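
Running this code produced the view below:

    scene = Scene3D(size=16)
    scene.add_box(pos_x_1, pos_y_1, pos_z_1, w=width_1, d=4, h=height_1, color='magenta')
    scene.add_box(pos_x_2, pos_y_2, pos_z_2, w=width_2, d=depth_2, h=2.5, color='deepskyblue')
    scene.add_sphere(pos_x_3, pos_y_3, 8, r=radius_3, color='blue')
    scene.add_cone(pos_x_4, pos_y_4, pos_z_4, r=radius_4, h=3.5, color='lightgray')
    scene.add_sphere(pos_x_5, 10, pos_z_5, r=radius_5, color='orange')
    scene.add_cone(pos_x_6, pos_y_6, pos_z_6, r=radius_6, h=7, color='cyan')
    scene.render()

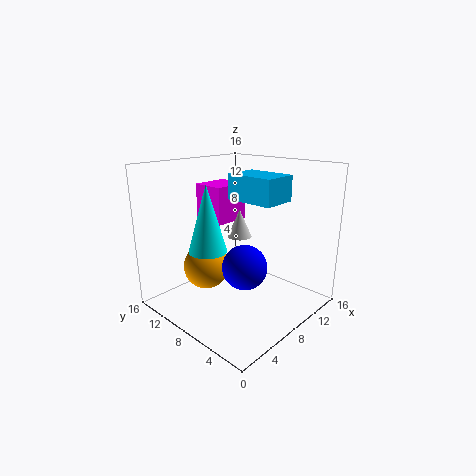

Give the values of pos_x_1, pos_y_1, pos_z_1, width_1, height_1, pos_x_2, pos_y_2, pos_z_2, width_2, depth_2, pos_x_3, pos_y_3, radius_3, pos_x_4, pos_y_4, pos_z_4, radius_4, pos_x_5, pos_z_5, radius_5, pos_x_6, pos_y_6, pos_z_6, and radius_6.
pos_x_1 = 8.5, pos_y_1 = 11.5, pos_z_1 = 8.5, width_1 = 4.5, height_1 = 4.5, pos_x_2 = 5.5, pos_y_2 = 2, pos_z_2 = 13, width_2 = 3.5, depth_2 = 5, pos_x_3 = 3, pos_y_3 = 2.5, radius_3 = 2, pos_x_4 = 11.5, pos_y_4 = 11, pos_z_4 = 6.5, radius_4 = 1.5, pos_x_5 = 5, pos_z_5 = 5, radius_5 = 2.5, pos_x_6 = 4, pos_y_6 = 8.5, pos_z_6 = 7.5, radius_6 = 2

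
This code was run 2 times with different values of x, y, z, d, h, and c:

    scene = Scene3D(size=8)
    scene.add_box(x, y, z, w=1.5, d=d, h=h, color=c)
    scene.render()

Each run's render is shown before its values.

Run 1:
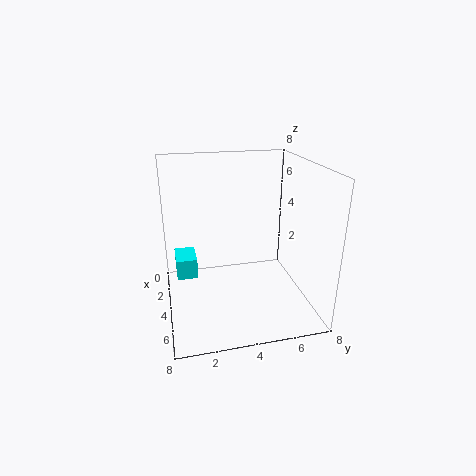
x = 4.5
y = 0.5
z = 3
d = 1
h = 1
c = 'cyan'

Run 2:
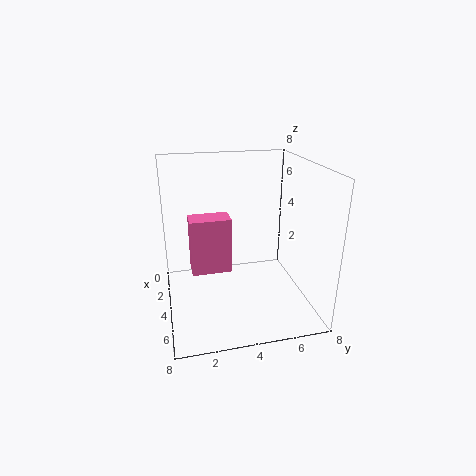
x = 1
y = 1.5
z = 1
d = 2.5
h = 3.5
c = 'hotpink'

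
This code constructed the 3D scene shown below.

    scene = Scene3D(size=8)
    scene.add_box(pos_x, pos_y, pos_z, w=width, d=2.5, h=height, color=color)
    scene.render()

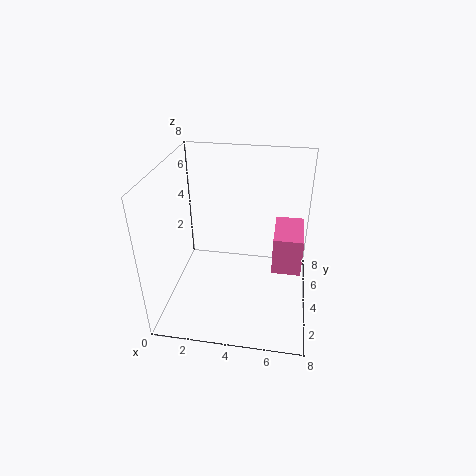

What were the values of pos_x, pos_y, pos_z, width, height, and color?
pos_x = 6
pos_y = 2.5
pos_z = 3
width = 1.5
height = 2
color = 'hotpink'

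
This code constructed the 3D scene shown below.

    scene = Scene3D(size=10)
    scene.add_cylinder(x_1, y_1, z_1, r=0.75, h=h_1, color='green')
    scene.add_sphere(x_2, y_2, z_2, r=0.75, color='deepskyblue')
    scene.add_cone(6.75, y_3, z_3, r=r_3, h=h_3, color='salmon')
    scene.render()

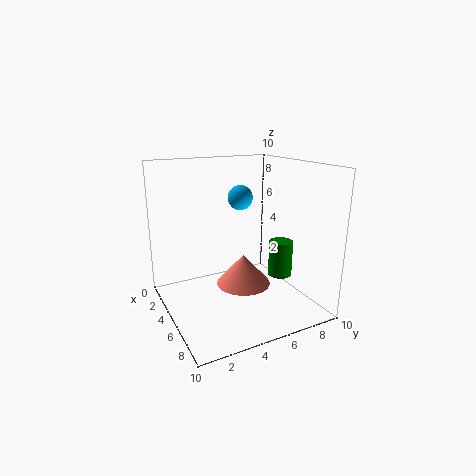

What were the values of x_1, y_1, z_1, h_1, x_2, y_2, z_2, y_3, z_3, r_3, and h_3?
x_1 = 8
y_1 = 6.5
z_1 = 3.25
h_1 = 2.25
x_2 = 6.75
y_2 = 4.25
z_2 = 8.25
y_3 = 4.5
z_3 = 2.5
r_3 = 1.75
h_3 = 2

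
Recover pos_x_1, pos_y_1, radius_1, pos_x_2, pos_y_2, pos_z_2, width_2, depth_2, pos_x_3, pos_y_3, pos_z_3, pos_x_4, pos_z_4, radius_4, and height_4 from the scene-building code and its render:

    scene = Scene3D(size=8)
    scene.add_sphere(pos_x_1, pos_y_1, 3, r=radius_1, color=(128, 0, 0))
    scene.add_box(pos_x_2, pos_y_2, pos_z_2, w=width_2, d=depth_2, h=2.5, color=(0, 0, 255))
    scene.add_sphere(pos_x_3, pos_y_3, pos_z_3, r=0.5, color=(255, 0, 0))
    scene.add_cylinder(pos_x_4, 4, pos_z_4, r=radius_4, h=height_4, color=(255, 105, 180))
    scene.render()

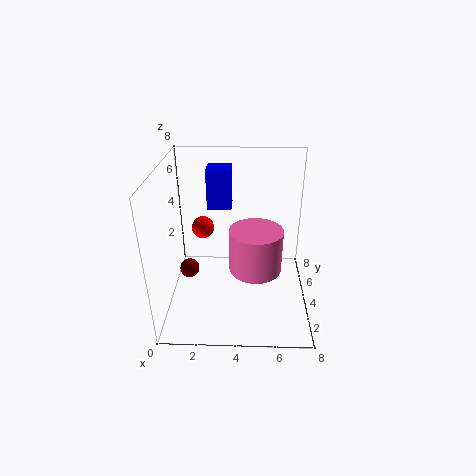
pos_x_1 = 1.5, pos_y_1 = 2.5, radius_1 = 0.5, pos_x_2 = 2, pos_y_2 = 6.5, pos_z_2 = 4.5, width_2 = 1.5, depth_2 = 1.5, pos_x_3 = 2.5, pos_y_3 = 1.5, pos_z_3 = 6, pos_x_4 = 5, pos_z_4 = 2, radius_4 = 1.5, height_4 = 2.5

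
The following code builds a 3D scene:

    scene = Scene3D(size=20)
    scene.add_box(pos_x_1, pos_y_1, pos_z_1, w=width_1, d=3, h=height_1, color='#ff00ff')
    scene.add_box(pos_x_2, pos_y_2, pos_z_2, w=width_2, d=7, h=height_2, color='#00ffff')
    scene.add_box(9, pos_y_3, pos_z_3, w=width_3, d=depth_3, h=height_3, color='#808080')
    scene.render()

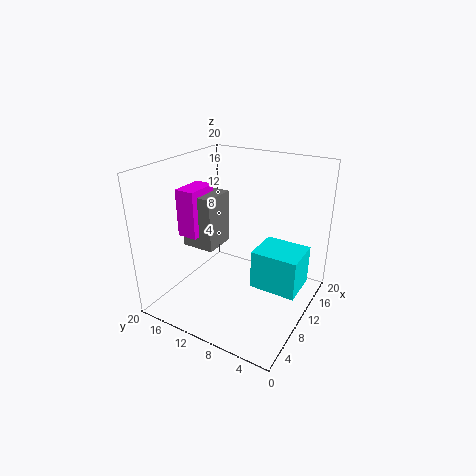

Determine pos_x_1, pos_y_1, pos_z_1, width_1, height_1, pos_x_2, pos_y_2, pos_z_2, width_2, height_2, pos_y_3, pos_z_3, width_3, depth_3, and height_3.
pos_x_1 = 8; pos_y_1 = 16; pos_z_1 = 9; width_1 = 5; height_1 = 7; pos_x_2 = 12; pos_y_2 = 2; pos_z_2 = 1; width_2 = 6; height_2 = 6; pos_y_3 = 14; pos_z_3 = 7; width_3 = 5; depth_3 = 5; height_3 = 8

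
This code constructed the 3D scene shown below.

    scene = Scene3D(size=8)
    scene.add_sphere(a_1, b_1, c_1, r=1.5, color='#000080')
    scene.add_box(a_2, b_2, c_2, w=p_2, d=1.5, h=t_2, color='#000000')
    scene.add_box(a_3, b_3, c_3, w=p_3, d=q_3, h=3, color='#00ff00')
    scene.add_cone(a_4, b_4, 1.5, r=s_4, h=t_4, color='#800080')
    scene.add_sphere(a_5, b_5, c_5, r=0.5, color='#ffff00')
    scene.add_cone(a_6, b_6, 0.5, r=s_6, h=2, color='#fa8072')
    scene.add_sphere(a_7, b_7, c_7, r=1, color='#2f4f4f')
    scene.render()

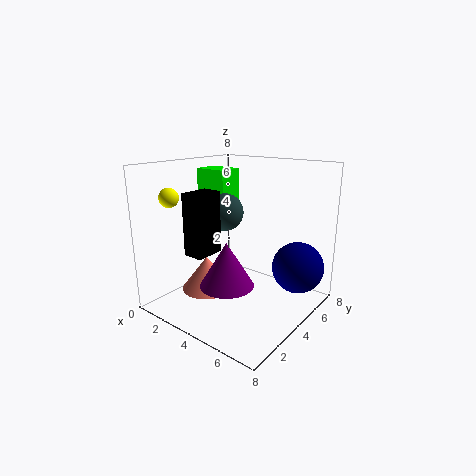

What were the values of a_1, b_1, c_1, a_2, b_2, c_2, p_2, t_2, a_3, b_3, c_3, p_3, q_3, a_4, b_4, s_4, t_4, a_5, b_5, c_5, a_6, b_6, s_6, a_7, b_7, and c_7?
a_1 = 6.5, b_1 = 6.5, c_1 = 2, a_2 = 3.5, b_2 = 0.5, c_2 = 4, p_2 = 1, t_2 = 3, a_3 = 0.5, b_3 = 4.5, c_3 = 4.5, p_3 = 2, q_3 = 1.5, a_4 = 4, b_4 = 3, s_4 = 1.5, t_4 = 2.5, a_5 = 2, b_5 = 1, c_5 = 6.5, a_6 = 2, b_6 = 3.5, s_6 = 1.5, a_7 = 3.5, b_7 = 3.5, c_7 = 5.5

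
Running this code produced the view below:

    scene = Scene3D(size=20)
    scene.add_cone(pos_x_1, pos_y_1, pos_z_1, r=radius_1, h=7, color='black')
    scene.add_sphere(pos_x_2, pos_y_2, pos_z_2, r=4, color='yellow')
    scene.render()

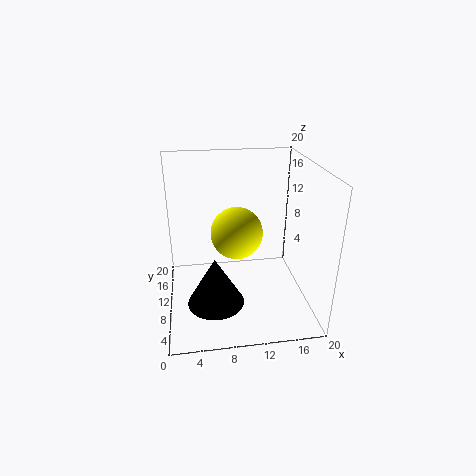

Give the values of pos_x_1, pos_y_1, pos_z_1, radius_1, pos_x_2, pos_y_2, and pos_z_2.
pos_x_1 = 6.5, pos_y_1 = 8, pos_z_1 = 1, radius_1 = 4, pos_x_2 = 10.5, pos_y_2 = 14.5, pos_z_2 = 8.5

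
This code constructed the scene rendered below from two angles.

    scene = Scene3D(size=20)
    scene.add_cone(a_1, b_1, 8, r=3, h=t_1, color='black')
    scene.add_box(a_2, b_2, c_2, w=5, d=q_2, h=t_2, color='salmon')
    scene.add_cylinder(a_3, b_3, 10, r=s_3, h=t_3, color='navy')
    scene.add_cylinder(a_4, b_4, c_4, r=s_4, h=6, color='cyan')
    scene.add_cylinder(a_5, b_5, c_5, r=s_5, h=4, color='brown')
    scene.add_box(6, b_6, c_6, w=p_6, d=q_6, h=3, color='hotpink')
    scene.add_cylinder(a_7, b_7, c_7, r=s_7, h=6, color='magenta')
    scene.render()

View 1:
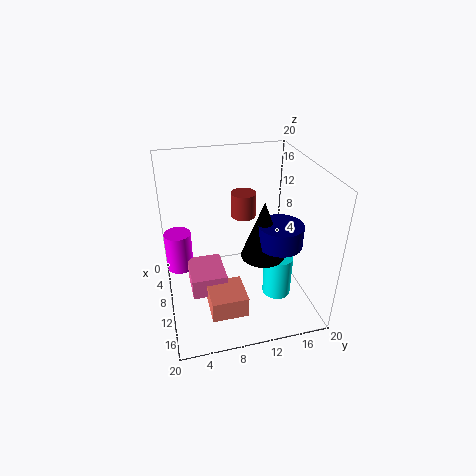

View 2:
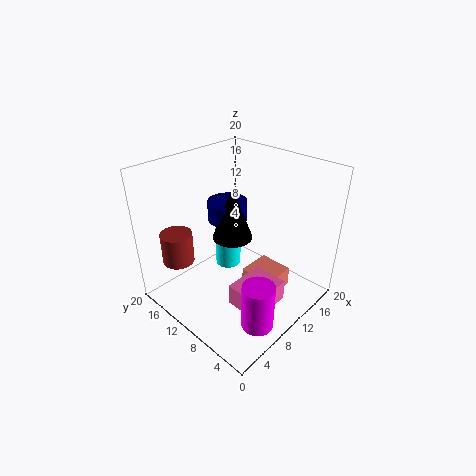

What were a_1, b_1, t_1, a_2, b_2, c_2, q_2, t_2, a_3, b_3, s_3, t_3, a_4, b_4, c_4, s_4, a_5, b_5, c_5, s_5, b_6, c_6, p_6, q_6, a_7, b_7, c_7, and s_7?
a_1 = 12
b_1 = 13
t_1 = 8
a_2 = 11
b_2 = 5
c_2 = 1
q_2 = 5
t_2 = 3
a_3 = 13
b_3 = 15
s_3 = 3
t_3 = 3
a_4 = 13
b_4 = 15
c_4 = 2
s_4 = 2
a_5 = 2
b_5 = 13
c_5 = 9
s_5 = 2
b_6 = 3
c_6 = 2
p_6 = 6
q_6 = 5
a_7 = 5
b_7 = 2
c_7 = 3
s_7 = 2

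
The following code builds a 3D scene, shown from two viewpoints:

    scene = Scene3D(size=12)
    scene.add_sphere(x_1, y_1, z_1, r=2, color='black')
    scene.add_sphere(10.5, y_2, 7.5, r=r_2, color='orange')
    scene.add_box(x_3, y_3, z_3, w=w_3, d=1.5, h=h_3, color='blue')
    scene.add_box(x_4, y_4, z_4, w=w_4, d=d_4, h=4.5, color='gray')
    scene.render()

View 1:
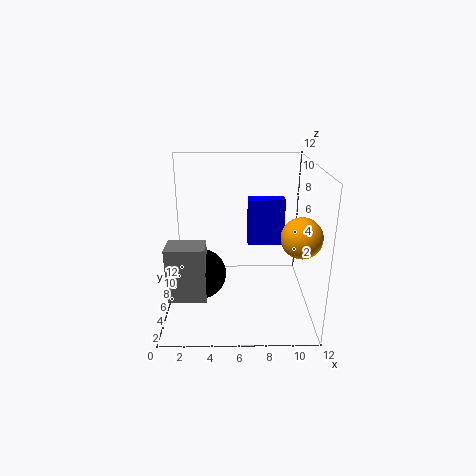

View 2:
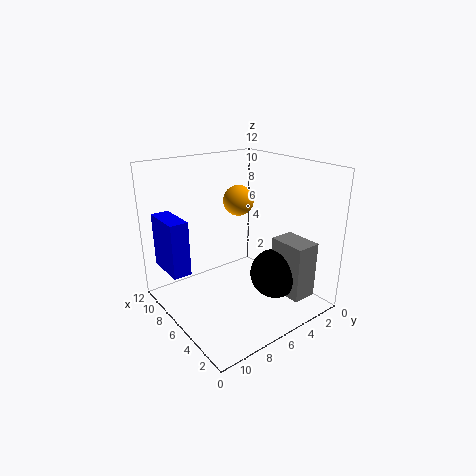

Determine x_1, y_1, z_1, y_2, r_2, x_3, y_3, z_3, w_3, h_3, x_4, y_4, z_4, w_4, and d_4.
x_1 = 3
y_1 = 4.5
z_1 = 3.5
y_2 = 2.5
r_2 = 1.5
x_3 = 7
y_3 = 10
z_3 = 3.5
w_3 = 3.5
h_3 = 4.5
x_4 = 0.5
y_4 = 2.5
z_4 = 2
w_4 = 3
d_4 = 2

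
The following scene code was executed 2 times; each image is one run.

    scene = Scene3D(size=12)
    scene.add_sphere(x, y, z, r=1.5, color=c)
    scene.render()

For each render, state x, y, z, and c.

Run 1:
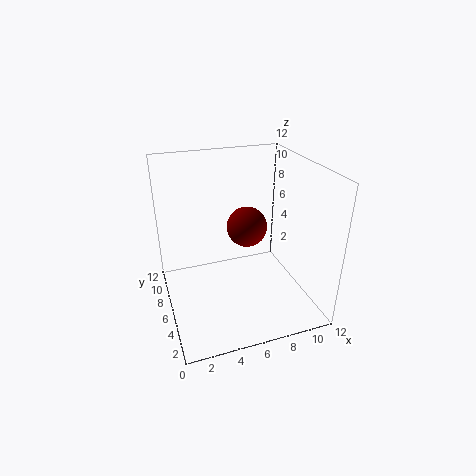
x = 6
y = 4
z = 8
c = 'maroon'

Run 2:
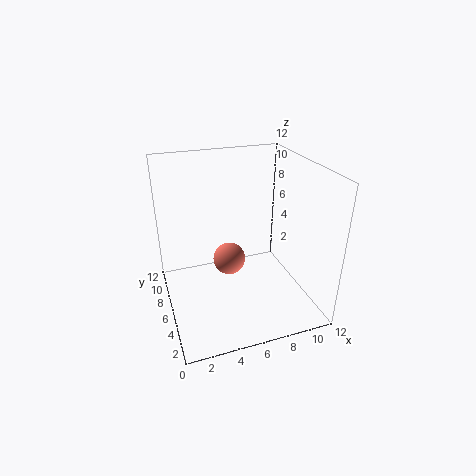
x = 6
y = 8.5
z = 2.5
c = 'salmon'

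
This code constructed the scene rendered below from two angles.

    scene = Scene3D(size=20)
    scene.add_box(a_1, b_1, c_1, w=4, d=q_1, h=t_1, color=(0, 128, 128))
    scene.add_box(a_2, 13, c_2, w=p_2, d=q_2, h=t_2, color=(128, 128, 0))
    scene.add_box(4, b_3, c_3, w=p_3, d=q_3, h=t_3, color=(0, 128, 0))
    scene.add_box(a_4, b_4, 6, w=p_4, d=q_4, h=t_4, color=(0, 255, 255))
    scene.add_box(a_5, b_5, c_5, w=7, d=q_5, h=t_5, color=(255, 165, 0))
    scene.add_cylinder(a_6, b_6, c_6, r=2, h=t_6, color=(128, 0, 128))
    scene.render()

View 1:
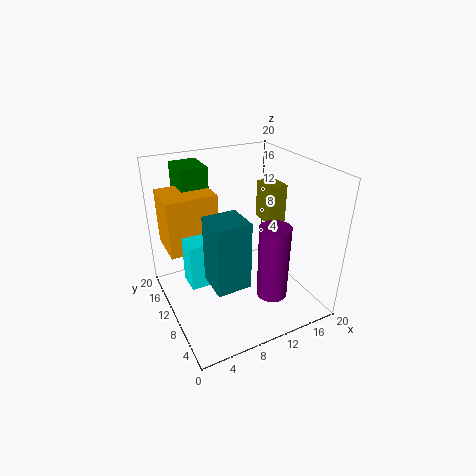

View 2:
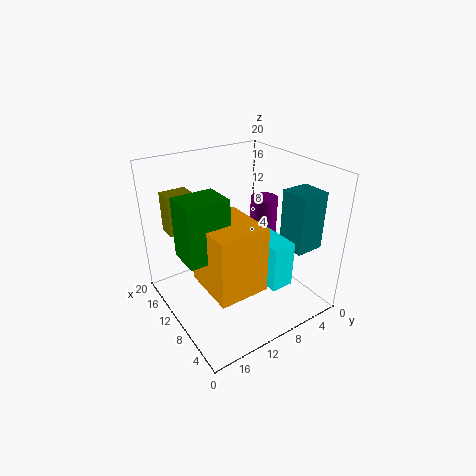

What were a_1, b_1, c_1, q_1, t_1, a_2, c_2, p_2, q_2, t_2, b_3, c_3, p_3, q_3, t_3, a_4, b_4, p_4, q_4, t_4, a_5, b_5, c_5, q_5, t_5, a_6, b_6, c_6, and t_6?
a_1 = 3; b_1 = 1; c_1 = 9; q_1 = 4; t_1 = 8; a_2 = 17; c_2 = 9; p_2 = 3; q_2 = 4; t_2 = 6; b_3 = 15; c_3 = 12; p_3 = 4; q_3 = 5; t_3 = 7; a_4 = 2; b_4 = 7; p_4 = 6; q_4 = 3; t_4 = 6; a_5 = 1; b_5 = 12; c_5 = 8; q_5 = 6; t_5 = 8; a_6 = 12; b_6 = 4; c_6 = 4; t_6 = 10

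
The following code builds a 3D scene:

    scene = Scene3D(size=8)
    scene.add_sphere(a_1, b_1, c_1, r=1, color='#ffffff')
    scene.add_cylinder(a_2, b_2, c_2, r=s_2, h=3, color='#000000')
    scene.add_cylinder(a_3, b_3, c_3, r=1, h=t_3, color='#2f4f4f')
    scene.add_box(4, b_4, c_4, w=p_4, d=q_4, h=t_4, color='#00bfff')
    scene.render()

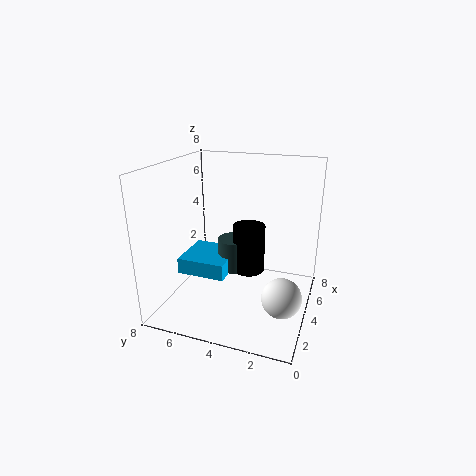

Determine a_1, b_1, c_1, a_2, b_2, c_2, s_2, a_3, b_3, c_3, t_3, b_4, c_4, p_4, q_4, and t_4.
a_1 = 2, b_1 = 1, c_1 = 2, a_2 = 6, b_2 = 4, c_2 = 1, s_2 = 1, a_3 = 6, b_3 = 5, c_3 = 1, t_3 = 2, b_4 = 5, c_4 = 1, p_4 = 3, q_4 = 3, t_4 = 1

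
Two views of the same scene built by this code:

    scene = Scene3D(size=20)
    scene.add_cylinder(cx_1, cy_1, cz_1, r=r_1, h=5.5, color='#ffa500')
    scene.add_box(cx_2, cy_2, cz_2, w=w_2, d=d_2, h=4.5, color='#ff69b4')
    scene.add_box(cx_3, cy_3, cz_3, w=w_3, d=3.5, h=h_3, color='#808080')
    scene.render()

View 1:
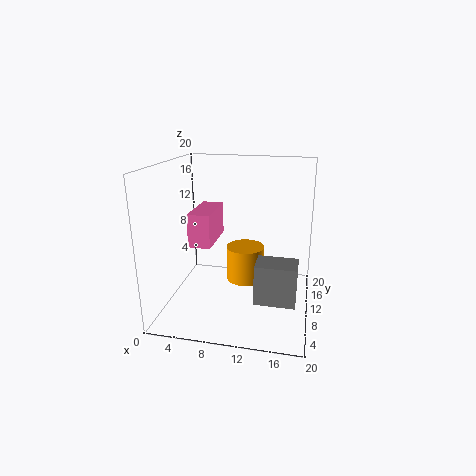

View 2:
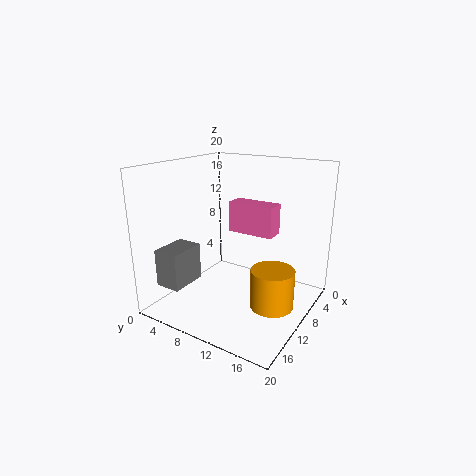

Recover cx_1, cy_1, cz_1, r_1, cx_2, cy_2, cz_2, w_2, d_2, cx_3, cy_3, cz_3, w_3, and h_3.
cx_1 = 10; cy_1 = 15.5; cz_1 = 1; r_1 = 3; cx_2 = 4; cy_2 = 6.5; cz_2 = 9.5; w_2 = 3; d_2 = 7; cx_3 = 13.5; cy_3 = 2.5; cz_3 = 4.5; w_3 = 5; h_3 = 5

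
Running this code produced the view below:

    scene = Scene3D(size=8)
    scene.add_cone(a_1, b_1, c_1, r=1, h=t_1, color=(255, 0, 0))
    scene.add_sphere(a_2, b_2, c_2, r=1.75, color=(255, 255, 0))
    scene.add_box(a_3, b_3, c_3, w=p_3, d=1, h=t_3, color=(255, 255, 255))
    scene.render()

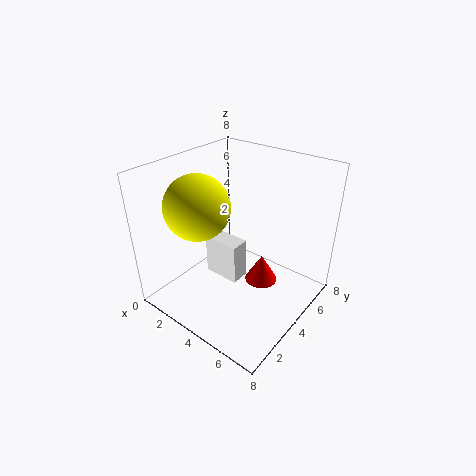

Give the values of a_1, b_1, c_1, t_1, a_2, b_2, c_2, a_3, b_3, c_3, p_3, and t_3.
a_1 = 4.5, b_1 = 5.75, c_1 = 0.25, t_1 = 1.75, a_2 = 2.5, b_2 = 2.5, c_2 = 6, a_3 = 2.75, b_3 = 2.75, c_3 = 2, p_3 = 2, t_3 = 2.25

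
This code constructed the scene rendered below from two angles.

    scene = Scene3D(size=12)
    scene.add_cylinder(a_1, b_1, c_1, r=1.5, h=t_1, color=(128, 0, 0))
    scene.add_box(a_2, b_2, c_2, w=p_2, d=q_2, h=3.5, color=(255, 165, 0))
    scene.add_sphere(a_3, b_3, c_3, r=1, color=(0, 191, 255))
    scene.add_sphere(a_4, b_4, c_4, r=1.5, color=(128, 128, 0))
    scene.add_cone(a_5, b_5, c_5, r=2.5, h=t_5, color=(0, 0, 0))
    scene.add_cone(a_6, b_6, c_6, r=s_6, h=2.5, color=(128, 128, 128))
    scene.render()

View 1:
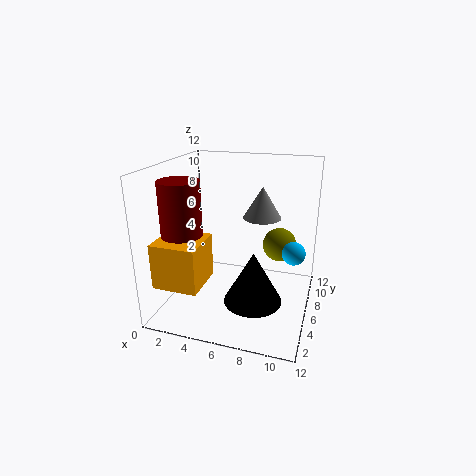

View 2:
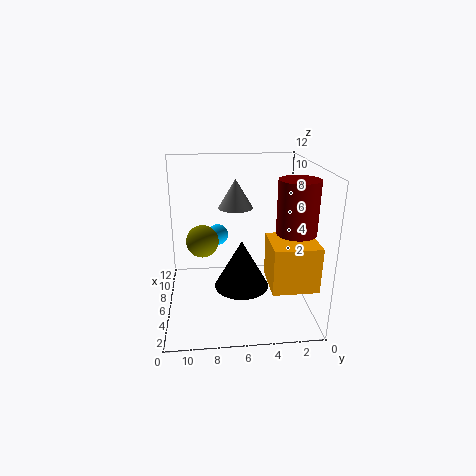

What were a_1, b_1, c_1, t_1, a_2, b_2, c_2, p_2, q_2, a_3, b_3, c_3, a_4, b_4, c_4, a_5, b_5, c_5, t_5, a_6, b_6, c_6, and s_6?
a_1 = 3; b_1 = 2; c_1 = 7.5; t_1 = 4; a_2 = 1; b_2 = 0.5; c_2 = 3.5; p_2 = 3.5; q_2 = 3.5; a_3 = 10.5; b_3 = 7.5; c_3 = 4.5; a_4 = 9; b_4 = 9; c_4 = 4.5; a_5 = 7.5; b_5 = 5.5; c_5 = 0.5; t_5 = 4.5; a_6 = 8; b_6 = 6; c_6 = 8; s_6 = 1.5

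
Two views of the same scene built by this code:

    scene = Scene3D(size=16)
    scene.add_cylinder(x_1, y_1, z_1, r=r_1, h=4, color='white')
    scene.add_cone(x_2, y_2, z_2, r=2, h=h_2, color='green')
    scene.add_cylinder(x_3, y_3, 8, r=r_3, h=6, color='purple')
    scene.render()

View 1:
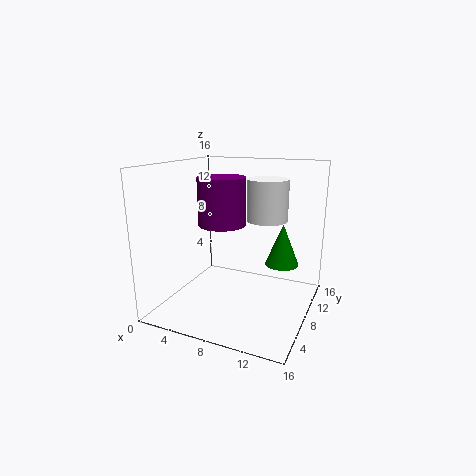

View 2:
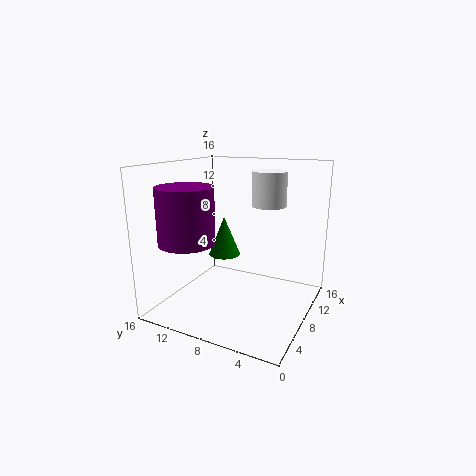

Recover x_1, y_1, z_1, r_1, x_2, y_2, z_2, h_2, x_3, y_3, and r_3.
x_1 = 12, y_1 = 6, z_1 = 11, r_1 = 2, x_2 = 12, y_2 = 12, z_2 = 4, h_2 = 5, x_3 = 4, y_3 = 12, r_3 = 3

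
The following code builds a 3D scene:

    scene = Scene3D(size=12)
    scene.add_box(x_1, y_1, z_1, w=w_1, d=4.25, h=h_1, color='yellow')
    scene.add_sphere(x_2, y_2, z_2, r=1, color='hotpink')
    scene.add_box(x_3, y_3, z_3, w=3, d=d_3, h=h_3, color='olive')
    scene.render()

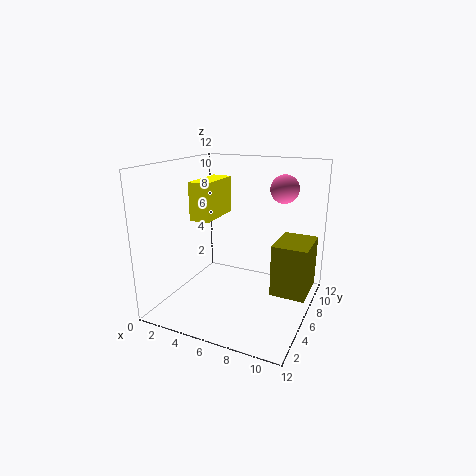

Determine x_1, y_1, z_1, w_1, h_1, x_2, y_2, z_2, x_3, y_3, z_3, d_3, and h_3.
x_1 = 2; y_1 = 5; z_1 = 7.25; w_1 = 1.75; h_1 = 3.25; x_2 = 10.25; y_2 = 4.5; z_2 = 10.75; x_3 = 8.75; y_3 = 6.5; z_3 = 1; d_3 = 4; h_3 = 4.5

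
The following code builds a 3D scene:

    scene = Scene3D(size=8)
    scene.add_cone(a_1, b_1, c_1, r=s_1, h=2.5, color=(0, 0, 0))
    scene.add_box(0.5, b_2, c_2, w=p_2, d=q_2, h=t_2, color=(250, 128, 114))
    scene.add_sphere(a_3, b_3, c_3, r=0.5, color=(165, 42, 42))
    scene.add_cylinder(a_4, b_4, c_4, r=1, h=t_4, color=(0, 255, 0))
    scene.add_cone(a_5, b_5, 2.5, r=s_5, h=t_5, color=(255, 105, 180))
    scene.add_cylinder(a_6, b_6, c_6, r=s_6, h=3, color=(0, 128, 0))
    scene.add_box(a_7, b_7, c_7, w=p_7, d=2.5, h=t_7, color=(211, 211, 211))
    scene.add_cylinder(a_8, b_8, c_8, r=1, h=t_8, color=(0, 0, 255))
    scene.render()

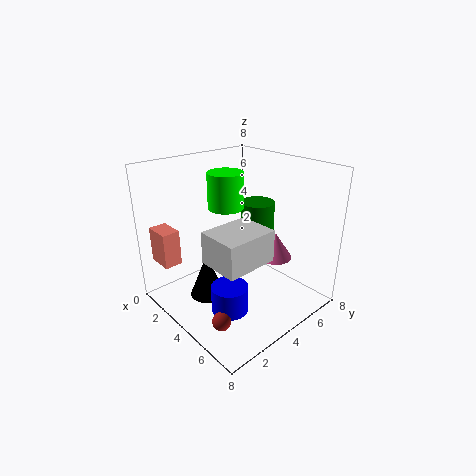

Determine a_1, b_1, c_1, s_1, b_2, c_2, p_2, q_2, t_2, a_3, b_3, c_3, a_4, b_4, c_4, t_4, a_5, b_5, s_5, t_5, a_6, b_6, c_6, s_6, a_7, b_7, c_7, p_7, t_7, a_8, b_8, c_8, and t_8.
a_1 = 3
b_1 = 2.5
c_1 = 0.5
s_1 = 1
b_2 = 0.5
c_2 = 2.5
p_2 = 1.5
q_2 = 1
t_2 = 2
a_3 = 5.5
b_3 = 1.5
c_3 = 0.5
a_4 = 3
b_4 = 4
c_4 = 5.5
t_4 = 2
a_5 = 5
b_5 = 6
s_5 = 1
t_5 = 1.5
a_6 = 3.5
b_6 = 6
c_6 = 2.5
s_6 = 1
a_7 = 5.5
b_7 = 0.5
c_7 = 4.5
p_7 = 2
t_7 = 1.5
a_8 = 5
b_8 = 2.5
c_8 = 0.5
t_8 = 1.5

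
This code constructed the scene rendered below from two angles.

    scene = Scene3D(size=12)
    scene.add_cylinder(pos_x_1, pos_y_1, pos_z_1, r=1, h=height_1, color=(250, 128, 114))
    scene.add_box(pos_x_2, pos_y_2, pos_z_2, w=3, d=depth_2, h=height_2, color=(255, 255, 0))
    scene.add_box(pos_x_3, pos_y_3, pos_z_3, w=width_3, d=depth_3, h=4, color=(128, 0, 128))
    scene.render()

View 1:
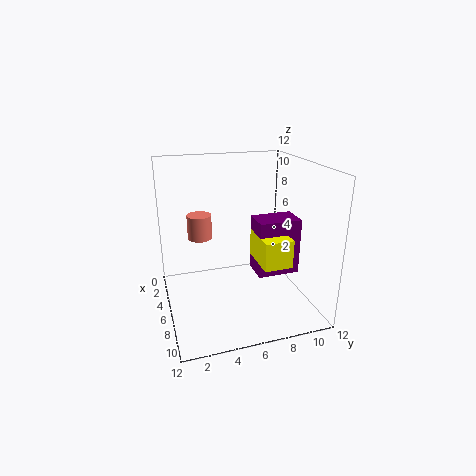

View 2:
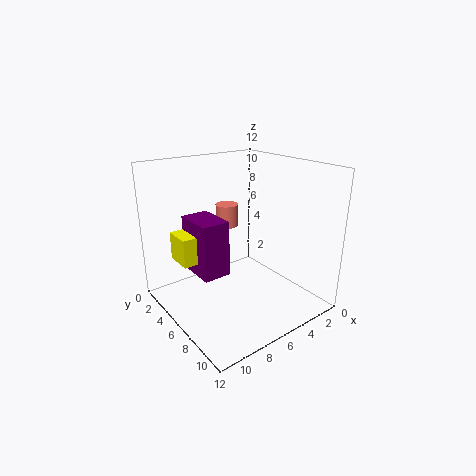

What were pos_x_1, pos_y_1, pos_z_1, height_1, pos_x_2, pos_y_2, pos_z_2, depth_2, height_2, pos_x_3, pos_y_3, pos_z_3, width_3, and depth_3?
pos_x_1 = 5; pos_y_1 = 3; pos_z_1 = 6; height_1 = 2; pos_x_2 = 9; pos_y_2 = 6; pos_z_2 = 6; depth_2 = 2; height_2 = 2; pos_x_3 = 9; pos_y_3 = 6; pos_z_3 = 5; width_3 = 2; depth_3 = 3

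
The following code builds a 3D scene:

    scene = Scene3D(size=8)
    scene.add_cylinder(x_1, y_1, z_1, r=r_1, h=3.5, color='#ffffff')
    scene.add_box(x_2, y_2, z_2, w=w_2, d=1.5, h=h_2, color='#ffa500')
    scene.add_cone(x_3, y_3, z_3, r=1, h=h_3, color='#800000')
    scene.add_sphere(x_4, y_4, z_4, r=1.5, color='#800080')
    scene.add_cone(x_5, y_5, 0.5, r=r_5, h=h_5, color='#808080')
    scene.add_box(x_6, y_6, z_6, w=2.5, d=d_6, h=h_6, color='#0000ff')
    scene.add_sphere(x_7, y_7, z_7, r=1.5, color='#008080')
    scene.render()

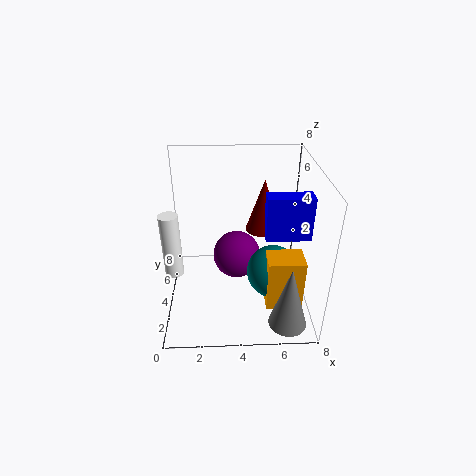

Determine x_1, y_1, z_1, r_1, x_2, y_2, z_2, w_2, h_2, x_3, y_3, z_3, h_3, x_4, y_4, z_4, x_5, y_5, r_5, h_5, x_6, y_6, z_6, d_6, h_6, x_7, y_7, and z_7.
x_1 = 0.5
y_1 = 3
z_1 = 2.5
r_1 = 0.5
x_2 = 5.5
y_2 = 2
z_2 = 0.5
w_2 = 2
h_2 = 3
x_3 = 5.5
y_3 = 5
z_3 = 4
h_3 = 3
x_4 = 4
y_4 = 6
z_4 = 1.5
x_5 = 6.5
y_5 = 1
r_5 = 1
h_5 = 3.5
x_6 = 5.5
y_6 = 3.5
z_6 = 4
d_6 = 1
h_6 = 2.5
x_7 = 6
y_7 = 3.5
z_7 = 2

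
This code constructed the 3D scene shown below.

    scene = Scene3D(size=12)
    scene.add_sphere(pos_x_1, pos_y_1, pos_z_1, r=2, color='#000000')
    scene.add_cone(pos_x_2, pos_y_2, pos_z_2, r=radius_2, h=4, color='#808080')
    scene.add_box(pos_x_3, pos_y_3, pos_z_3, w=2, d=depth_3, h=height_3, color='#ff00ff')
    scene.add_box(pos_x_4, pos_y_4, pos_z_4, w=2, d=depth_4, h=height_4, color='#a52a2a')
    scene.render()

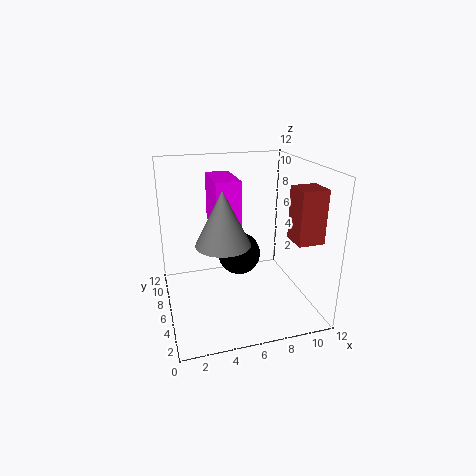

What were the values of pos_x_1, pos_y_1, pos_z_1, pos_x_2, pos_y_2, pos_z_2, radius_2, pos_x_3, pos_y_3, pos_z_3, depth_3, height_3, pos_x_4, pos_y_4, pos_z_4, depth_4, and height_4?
pos_x_1 = 7; pos_y_1 = 9; pos_z_1 = 3; pos_x_2 = 4; pos_y_2 = 3; pos_z_2 = 7; radius_2 = 2; pos_x_3 = 4; pos_y_3 = 5; pos_z_3 = 7; depth_3 = 4; height_3 = 4; pos_x_4 = 9; pos_y_4 = 1; pos_z_4 = 7; depth_4 = 2; height_4 = 4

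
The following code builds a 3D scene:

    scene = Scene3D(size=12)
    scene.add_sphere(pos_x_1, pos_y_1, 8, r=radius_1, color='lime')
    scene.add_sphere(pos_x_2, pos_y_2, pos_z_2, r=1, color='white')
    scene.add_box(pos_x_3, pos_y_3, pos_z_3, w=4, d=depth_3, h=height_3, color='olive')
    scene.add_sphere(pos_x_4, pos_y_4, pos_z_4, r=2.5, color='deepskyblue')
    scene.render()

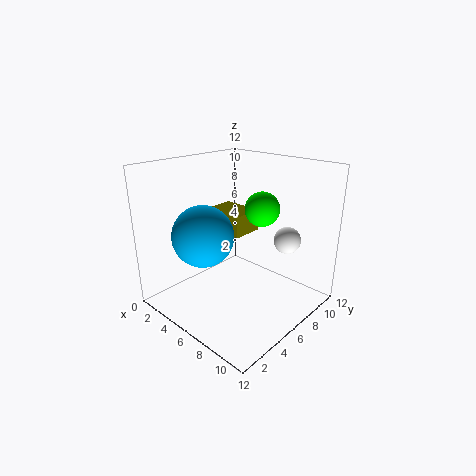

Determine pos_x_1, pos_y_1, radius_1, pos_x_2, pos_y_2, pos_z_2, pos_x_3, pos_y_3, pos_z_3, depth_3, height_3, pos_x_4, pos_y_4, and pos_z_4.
pos_x_1 = 6.5; pos_y_1 = 8.5; radius_1 = 1.5; pos_x_2 = 10.5; pos_y_2 = 6.5; pos_z_2 = 7; pos_x_3 = 0.5; pos_y_3 = 7.5; pos_z_3 = 5; depth_3 = 3; height_3 = 2; pos_x_4 = 4.5; pos_y_4 = 3.5; pos_z_4 = 6.5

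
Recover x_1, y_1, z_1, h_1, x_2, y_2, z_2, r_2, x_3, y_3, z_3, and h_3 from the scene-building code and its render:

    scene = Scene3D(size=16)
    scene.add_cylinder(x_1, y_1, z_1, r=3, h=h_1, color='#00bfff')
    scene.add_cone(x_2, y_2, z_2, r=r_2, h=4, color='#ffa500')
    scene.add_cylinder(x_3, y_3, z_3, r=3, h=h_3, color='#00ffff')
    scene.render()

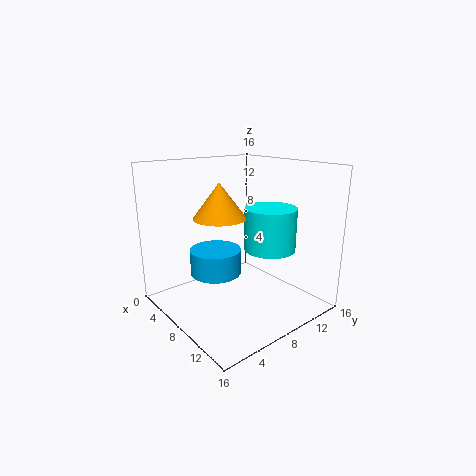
x_1 = 5; y_1 = 7; z_1 = 3; h_1 = 3; x_2 = 6; y_2 = 7; z_2 = 10; r_2 = 3; x_3 = 9; y_3 = 12; z_3 = 6; h_3 = 5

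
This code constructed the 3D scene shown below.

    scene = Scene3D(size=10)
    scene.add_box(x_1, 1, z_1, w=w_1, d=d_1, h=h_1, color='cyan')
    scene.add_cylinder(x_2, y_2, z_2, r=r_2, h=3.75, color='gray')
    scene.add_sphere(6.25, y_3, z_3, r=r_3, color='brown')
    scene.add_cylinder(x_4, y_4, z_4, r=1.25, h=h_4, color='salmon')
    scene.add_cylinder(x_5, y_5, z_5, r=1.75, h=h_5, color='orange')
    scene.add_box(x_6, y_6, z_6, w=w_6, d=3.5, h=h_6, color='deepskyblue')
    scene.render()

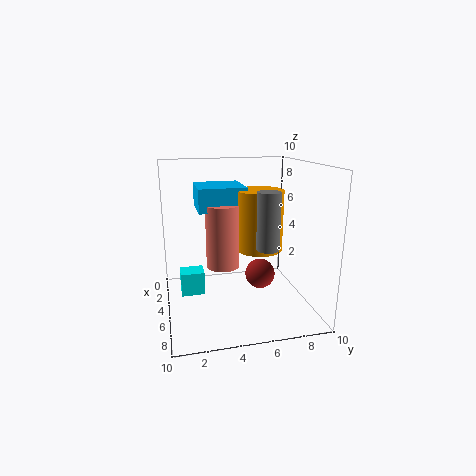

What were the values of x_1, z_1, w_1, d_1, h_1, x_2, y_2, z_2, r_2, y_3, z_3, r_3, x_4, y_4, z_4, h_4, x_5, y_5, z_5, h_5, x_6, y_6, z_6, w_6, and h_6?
x_1 = 2.25, z_1 = 0.25, w_1 = 1.5, d_1 = 1.75, h_1 = 1.75, x_2 = 7, y_2 = 6.5, z_2 = 4.75, r_2 = 0.75, y_3 = 6.25, z_3 = 2.75, r_3 = 1, x_4 = 3.25, y_4 = 4.25, z_4 = 2.25, h_4 = 4.75, x_5 = 3.5, y_5 = 7, z_5 = 3.5, h_5 = 4.5, x_6 = 0.25, y_6 = 2.5, z_6 = 6.5, w_6 = 3.5, h_6 = 1.75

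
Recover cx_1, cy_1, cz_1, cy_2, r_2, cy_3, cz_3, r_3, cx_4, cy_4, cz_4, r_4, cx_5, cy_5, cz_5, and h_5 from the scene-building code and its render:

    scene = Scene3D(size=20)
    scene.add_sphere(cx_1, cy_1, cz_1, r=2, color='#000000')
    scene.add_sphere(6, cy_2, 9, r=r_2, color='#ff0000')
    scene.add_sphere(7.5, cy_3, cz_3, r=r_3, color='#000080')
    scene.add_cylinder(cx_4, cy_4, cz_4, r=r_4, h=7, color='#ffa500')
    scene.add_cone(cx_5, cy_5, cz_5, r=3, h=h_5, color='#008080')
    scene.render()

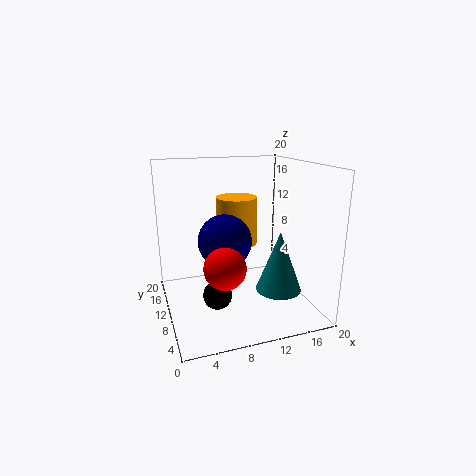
cx_1 = 6.5
cy_1 = 8.5
cz_1 = 2.5
cy_2 = 3
r_2 = 2.5
cy_3 = 8
cz_3 = 10.5
r_3 = 3.5
cx_4 = 11
cy_4 = 13.5
cz_4 = 8
r_4 = 3
cx_5 = 14
cy_5 = 5
cz_5 = 4
h_5 = 8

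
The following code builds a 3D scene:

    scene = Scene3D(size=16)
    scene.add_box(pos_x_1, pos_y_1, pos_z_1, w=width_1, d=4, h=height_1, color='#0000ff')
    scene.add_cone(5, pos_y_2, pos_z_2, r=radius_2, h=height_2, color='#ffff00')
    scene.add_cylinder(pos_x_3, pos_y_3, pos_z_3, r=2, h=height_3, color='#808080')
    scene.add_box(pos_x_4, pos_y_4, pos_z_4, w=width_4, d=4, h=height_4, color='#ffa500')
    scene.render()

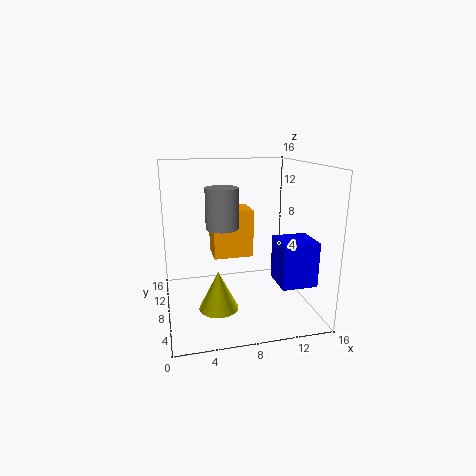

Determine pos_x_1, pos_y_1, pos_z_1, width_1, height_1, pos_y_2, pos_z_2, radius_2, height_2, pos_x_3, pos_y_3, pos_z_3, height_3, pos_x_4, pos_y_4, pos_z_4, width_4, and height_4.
pos_x_1 = 12, pos_y_1 = 4, pos_z_1 = 3, width_1 = 4, height_1 = 5, pos_y_2 = 4, pos_z_2 = 2, radius_2 = 2, height_2 = 4, pos_x_3 = 7, pos_y_3 = 12, pos_z_3 = 8, height_3 = 5, pos_x_4 = 6, pos_y_4 = 12, pos_z_4 = 4, width_4 = 5, height_4 = 6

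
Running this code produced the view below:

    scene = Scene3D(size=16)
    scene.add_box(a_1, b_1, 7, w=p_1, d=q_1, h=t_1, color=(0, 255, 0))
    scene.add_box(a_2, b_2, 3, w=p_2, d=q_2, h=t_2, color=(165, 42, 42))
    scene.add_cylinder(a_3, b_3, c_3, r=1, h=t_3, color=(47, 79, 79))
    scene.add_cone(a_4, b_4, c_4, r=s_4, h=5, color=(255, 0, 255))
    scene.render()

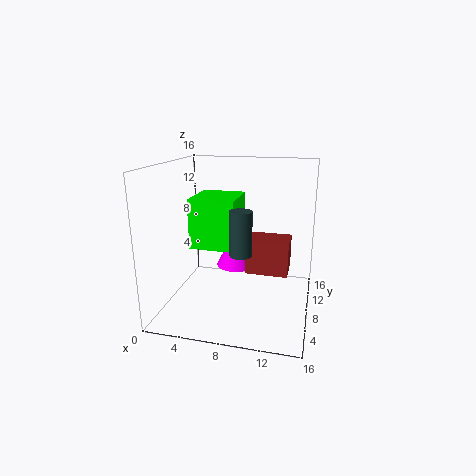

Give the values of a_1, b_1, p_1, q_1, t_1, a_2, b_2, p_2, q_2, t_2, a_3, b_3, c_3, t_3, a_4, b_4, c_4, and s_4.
a_1 = 3, b_1 = 6, p_1 = 5, q_1 = 5.5, t_1 = 5.5, a_2 = 8.5, b_2 = 9.5, p_2 = 5, q_2 = 4, t_2 = 4, a_3 = 10, b_3 = 1, c_3 = 9, t_3 = 4, a_4 = 6.5, b_4 = 13, c_4 = 2.5, s_4 = 2.5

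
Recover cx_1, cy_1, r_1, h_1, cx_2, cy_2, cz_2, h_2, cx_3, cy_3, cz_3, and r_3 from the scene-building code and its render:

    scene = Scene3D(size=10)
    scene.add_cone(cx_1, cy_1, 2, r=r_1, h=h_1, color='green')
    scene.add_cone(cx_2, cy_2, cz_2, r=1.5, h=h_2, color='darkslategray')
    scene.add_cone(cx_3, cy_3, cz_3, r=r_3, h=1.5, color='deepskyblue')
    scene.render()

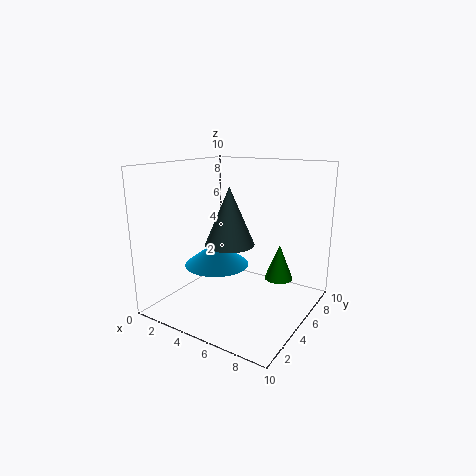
cx_1 = 7.5; cy_1 = 6.5; r_1 = 1; h_1 = 2.5; cx_2 = 6; cy_2 = 2.5; cz_2 = 5.5; h_2 = 3.5; cx_3 = 5; cy_3 = 2.5; cz_3 = 4; r_3 = 2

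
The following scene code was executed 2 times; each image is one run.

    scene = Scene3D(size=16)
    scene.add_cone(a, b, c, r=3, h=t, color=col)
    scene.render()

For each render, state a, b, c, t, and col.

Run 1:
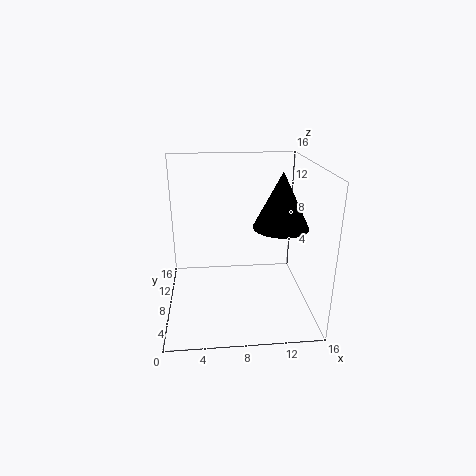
a = 12.5; b = 7; c = 9.5; t = 6; col = 'black'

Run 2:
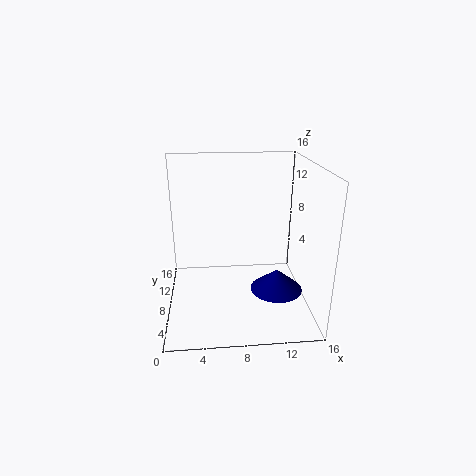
a = 12.5; b = 7.5; c = 1.5; t = 2.5; col = 'navy'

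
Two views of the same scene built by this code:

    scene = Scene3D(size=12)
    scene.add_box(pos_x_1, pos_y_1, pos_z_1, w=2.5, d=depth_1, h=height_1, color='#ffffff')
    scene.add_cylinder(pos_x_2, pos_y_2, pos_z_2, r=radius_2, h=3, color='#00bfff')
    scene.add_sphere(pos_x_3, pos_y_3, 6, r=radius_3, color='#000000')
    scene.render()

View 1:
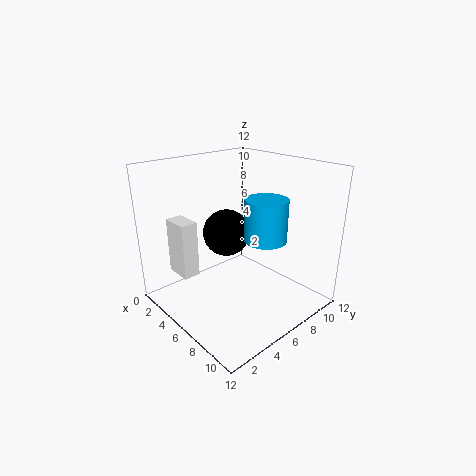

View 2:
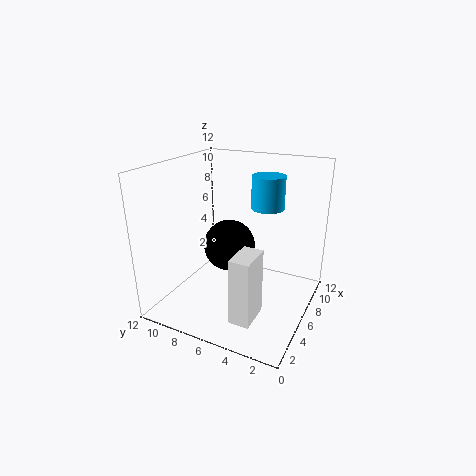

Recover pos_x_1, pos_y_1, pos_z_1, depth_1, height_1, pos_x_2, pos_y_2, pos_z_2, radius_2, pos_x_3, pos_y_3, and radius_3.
pos_x_1 = 0.5, pos_y_1 = 2.5, pos_z_1 = 2, depth_1 = 1.5, height_1 = 5, pos_x_2 = 10, pos_y_2 = 5, pos_z_2 = 7.5, radius_2 = 1.5, pos_x_3 = 4.5, pos_y_3 = 6, radius_3 = 2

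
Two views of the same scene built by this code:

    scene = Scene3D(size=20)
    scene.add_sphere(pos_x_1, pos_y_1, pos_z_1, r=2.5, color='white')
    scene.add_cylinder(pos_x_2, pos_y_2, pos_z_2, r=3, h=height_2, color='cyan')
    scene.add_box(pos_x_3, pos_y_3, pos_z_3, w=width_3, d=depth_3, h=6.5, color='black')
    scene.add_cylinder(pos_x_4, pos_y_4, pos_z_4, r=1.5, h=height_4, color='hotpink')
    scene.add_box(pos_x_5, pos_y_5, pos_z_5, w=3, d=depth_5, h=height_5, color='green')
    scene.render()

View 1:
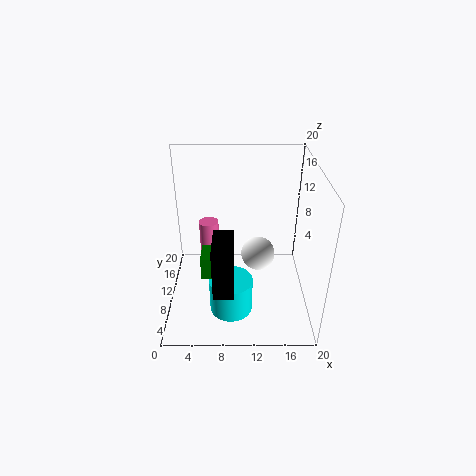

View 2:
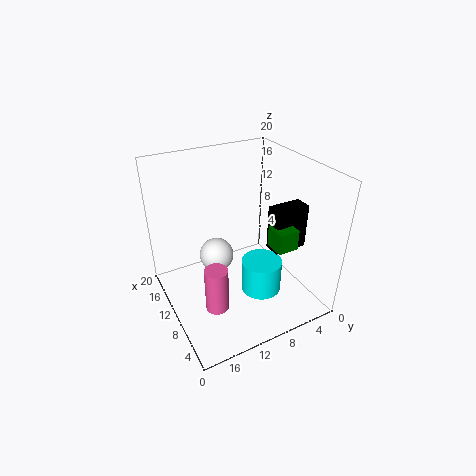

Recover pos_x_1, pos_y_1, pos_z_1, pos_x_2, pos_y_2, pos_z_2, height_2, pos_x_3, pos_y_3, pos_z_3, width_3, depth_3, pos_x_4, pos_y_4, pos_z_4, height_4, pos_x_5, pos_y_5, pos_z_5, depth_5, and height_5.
pos_x_1 = 13, pos_y_1 = 12, pos_z_1 = 6, pos_x_2 = 9, pos_y_2 = 6.5, pos_z_2 = 0.5, height_2 = 5, pos_x_3 = 7, pos_y_3 = 0.5, pos_z_3 = 7.5, width_3 = 2.5, depth_3 = 5, pos_x_4 = 5.5, pos_y_4 = 15.5, pos_z_4 = 3.5, height_4 = 6, pos_x_5 = 5.5, pos_y_5 = 3, pos_z_5 = 8.5, depth_5 = 3, height_5 = 3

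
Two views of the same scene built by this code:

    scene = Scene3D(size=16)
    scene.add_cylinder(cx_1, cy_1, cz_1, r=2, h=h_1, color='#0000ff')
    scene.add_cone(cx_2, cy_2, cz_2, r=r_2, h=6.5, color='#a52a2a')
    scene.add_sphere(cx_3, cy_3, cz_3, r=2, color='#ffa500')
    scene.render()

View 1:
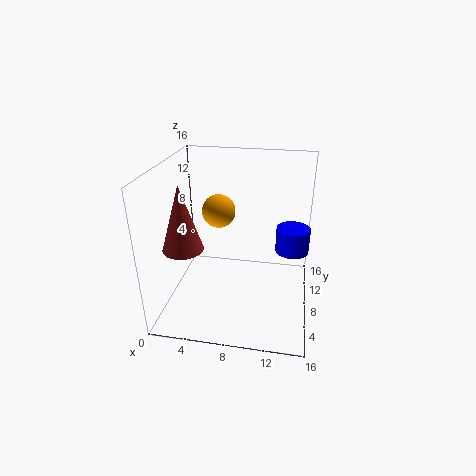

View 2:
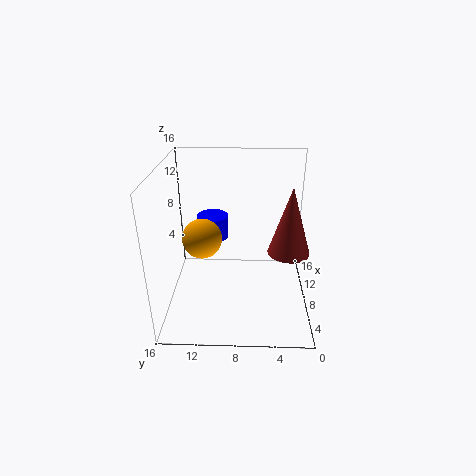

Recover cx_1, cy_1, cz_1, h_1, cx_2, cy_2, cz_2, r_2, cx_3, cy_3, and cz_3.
cx_1 = 14; cy_1 = 11.5; cz_1 = 5; h_1 = 3; cx_2 = 3.5; cy_2 = 3; cz_2 = 9; r_2 = 2; cx_3 = 5; cy_3 = 11.5; cz_3 = 9.5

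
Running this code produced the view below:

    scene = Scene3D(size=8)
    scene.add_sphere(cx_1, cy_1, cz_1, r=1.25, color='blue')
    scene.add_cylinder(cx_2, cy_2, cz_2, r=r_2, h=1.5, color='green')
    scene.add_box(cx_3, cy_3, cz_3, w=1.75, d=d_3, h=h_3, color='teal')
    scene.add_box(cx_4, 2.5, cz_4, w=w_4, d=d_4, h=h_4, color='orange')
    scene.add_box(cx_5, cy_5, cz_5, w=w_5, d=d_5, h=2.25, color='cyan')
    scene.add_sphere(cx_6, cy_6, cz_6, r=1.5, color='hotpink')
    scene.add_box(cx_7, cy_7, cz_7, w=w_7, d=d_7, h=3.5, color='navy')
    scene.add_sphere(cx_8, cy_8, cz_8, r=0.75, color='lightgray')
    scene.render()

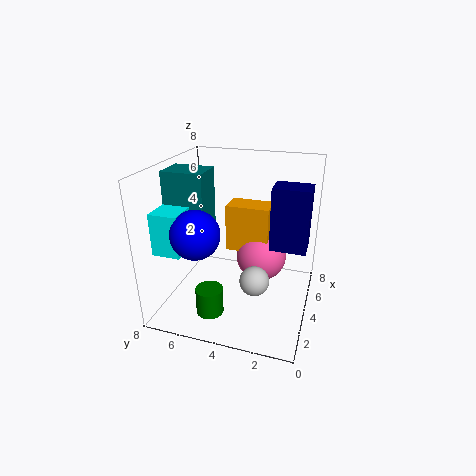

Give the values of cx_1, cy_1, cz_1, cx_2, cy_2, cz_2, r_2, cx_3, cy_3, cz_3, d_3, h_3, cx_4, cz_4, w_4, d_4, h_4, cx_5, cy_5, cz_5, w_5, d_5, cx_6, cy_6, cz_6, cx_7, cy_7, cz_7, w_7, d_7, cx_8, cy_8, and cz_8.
cx_1 = 1.75; cy_1 = 5.5; cz_1 = 5; cx_2 = 2; cy_2 = 5; cz_2 = 0.25; r_2 = 0.75; cx_3 = 2.75; cy_3 = 5.5; cz_3 = 4.25; d_3 = 2.25; h_3 = 3.5; cx_4 = 4.75; cz_4 = 2.75; w_4 = 1.5; d_4 = 2.5; h_4 = 2.75; cx_5 = 1.25; cy_5 = 6.25; cz_5 = 3.75; w_5 = 2.25; d_5 = 1.5; cx_6 = 5.5; cy_6 = 3; cz_6 = 2.25; cx_7 = 4; cy_7 = 0.25; cz_7 = 3.5; w_7 = 1.5; d_7 = 2; cx_8 = 2; cy_8 = 2.5; cz_8 = 2.75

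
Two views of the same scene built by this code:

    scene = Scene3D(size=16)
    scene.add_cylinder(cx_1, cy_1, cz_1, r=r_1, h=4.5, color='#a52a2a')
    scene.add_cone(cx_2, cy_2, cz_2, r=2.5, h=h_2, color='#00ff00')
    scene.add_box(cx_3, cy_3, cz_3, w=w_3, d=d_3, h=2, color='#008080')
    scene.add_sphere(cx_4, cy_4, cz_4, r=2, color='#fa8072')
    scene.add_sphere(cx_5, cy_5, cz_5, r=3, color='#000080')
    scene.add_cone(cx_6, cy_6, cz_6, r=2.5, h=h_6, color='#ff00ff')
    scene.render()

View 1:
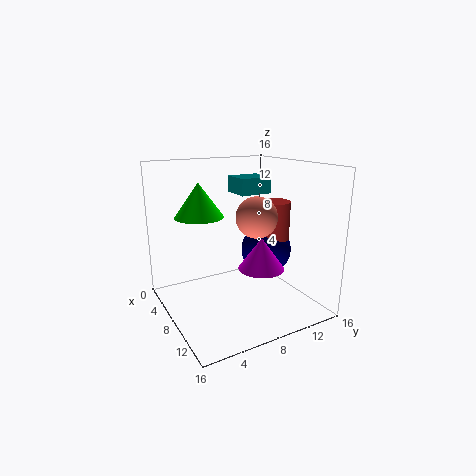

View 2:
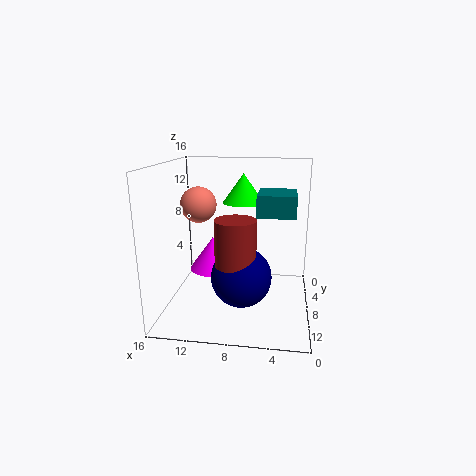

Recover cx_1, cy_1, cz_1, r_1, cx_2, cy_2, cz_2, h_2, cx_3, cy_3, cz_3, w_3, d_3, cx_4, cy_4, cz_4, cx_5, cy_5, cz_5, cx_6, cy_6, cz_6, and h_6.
cx_1 = 7.5
cy_1 = 13
cz_1 = 7
r_1 = 2
cx_2 = 8
cy_2 = 3.5
cz_2 = 11
h_2 = 3.5
cx_3 = 2
cy_3 = 10
cz_3 = 12
w_3 = 3.5
d_3 = 4
cx_4 = 12.5
cy_4 = 7.5
cz_4 = 11.5
cx_5 = 7
cy_5 = 12.5
cz_5 = 5.5
cx_6 = 10.5
cy_6 = 9.5
cz_6 = 5
h_6 = 3.5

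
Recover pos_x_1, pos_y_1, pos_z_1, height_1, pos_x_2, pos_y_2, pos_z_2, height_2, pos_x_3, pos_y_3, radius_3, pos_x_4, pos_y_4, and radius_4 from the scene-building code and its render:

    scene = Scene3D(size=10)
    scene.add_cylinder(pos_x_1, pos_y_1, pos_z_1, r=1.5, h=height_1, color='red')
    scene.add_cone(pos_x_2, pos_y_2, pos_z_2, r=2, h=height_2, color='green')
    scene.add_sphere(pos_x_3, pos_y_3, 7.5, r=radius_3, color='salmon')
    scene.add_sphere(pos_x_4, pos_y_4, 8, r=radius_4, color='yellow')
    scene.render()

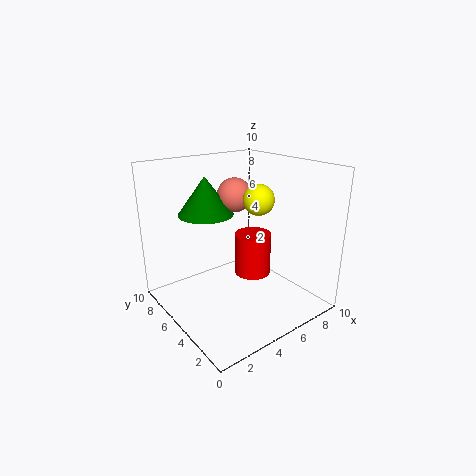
pos_x_1 = 8.25
pos_y_1 = 7.25
pos_z_1 = 0.25
height_1 = 3.5
pos_x_2 = 4
pos_y_2 = 7.5
pos_z_2 = 6.25
height_2 = 2.75
pos_x_3 = 6
pos_y_3 = 6.75
radius_3 = 1.25
pos_x_4 = 5.5
pos_y_4 = 3.5
radius_4 = 1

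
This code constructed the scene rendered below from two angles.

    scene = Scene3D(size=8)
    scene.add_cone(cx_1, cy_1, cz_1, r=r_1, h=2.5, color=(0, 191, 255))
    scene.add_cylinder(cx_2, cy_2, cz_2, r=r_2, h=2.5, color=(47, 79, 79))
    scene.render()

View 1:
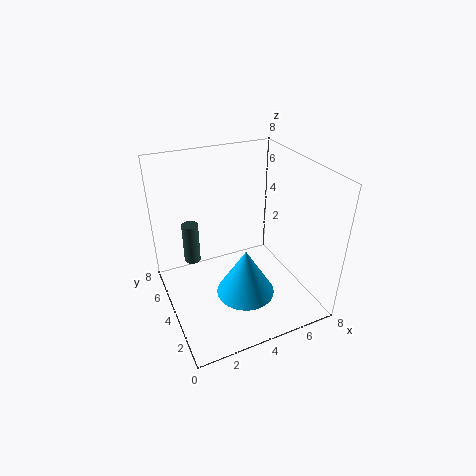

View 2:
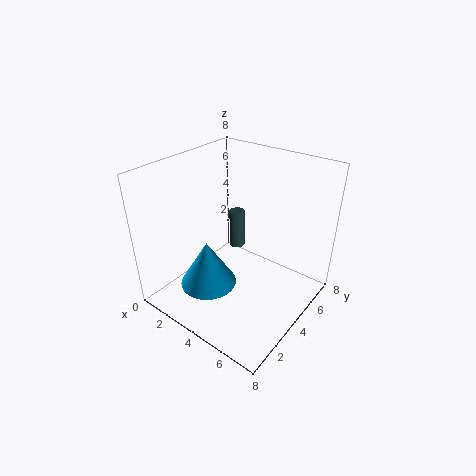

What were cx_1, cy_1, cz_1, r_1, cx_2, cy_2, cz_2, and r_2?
cx_1 = 3.5
cy_1 = 2
cz_1 = 2
r_1 = 1.5
cx_2 = 2
cy_2 = 6.5
cz_2 = 1.5
r_2 = 0.5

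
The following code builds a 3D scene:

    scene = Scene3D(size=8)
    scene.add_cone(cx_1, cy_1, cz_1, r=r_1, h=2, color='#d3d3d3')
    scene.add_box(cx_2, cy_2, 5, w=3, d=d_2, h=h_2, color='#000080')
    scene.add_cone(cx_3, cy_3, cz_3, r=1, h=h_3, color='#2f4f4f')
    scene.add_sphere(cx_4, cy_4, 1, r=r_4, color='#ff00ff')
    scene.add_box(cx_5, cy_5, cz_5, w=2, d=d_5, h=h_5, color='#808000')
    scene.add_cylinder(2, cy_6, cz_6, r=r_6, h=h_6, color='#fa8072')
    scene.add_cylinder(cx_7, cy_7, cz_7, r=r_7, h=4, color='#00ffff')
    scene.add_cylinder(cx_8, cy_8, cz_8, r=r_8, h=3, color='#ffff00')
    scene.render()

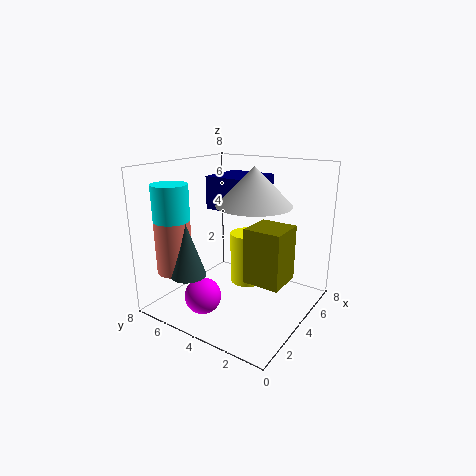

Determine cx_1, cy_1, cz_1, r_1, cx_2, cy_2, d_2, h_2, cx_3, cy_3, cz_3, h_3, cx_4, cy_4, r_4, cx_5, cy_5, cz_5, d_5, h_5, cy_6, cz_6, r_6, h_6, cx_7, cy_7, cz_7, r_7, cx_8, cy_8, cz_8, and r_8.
cx_1 = 4, cy_1 = 3, cz_1 = 6, r_1 = 2, cx_2 = 5, cy_2 = 4, d_2 = 3, h_2 = 2, cx_3 = 2, cy_3 = 6, cz_3 = 2, h_3 = 3, cx_4 = 2, cy_4 = 5, r_4 = 1, cx_5 = 3, cy_5 = 1, cz_5 = 2, d_5 = 2, h_5 = 3, cy_6 = 7, cz_6 = 2, r_6 = 1, h_6 = 3, cx_7 = 2, cy_7 = 7, cz_7 = 3, r_7 = 1, cx_8 = 5, cy_8 = 4, cz_8 = 1, r_8 = 1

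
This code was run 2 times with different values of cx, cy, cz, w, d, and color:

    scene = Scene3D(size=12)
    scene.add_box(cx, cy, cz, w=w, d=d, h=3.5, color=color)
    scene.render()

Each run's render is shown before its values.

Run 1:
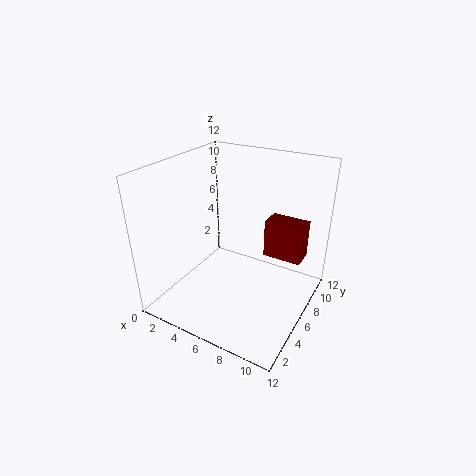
cx = 7; cy = 9; cz = 3; w = 3.5; d = 2; color = 'maroon'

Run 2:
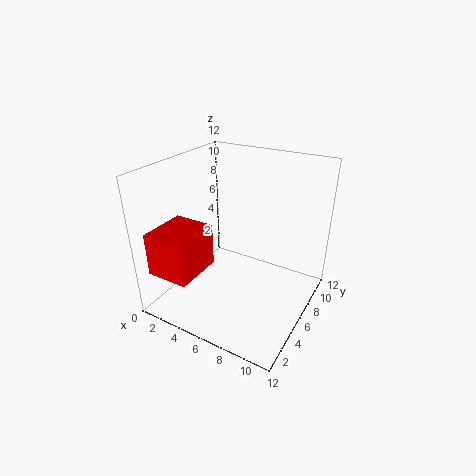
cx = 1; cy = 0.5; cz = 4; w = 3.5; d = 4; color = 'red'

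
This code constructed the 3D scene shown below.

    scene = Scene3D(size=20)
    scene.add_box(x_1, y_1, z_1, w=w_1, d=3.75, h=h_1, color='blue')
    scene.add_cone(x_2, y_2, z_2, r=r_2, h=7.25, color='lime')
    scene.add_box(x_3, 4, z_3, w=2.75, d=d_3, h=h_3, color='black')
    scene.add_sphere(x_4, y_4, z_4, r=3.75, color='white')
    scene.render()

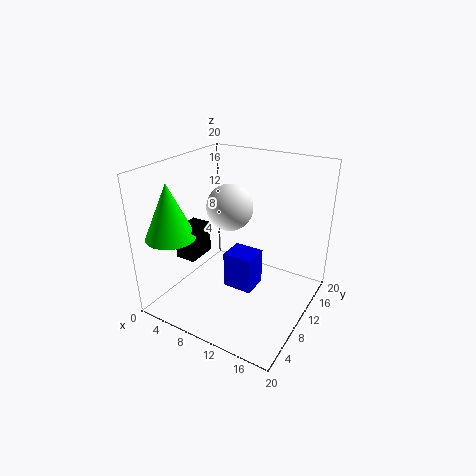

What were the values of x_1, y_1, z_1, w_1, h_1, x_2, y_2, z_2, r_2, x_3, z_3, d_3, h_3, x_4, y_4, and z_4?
x_1 = 8.5
y_1 = 8.5
z_1 = 2.5
w_1 = 4.25
h_1 = 5.25
x_2 = 4
y_2 = 3.25
z_2 = 11.5
r_2 = 3.25
x_3 = 4
z_3 = 8.25
d_3 = 4
h_3 = 4.25
x_4 = 4.75
y_4 = 16.25
z_4 = 11.25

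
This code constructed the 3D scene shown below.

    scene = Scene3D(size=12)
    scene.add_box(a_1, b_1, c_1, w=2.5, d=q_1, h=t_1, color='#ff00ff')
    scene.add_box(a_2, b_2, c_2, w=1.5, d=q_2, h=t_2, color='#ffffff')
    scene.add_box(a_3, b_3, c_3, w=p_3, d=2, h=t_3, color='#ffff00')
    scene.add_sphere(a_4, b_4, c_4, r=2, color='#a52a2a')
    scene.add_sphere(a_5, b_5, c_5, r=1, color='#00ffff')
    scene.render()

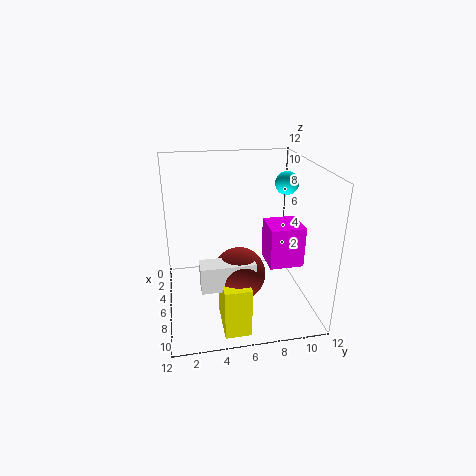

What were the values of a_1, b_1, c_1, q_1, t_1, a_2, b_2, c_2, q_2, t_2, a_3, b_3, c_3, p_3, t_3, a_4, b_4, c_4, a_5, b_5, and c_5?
a_1 = 8
b_1 = 7.5
c_1 = 5.5
q_1 = 2.5
t_1 = 3
a_2 = 9
b_2 = 2.5
c_2 = 4
q_2 = 4
t_2 = 2
a_3 = 8
b_3 = 4
c_3 = 0.5
p_3 = 3.5
t_3 = 4
a_4 = 9
b_4 = 5.5
c_4 = 4.5
a_5 = 4.5
b_5 = 10.5
c_5 = 10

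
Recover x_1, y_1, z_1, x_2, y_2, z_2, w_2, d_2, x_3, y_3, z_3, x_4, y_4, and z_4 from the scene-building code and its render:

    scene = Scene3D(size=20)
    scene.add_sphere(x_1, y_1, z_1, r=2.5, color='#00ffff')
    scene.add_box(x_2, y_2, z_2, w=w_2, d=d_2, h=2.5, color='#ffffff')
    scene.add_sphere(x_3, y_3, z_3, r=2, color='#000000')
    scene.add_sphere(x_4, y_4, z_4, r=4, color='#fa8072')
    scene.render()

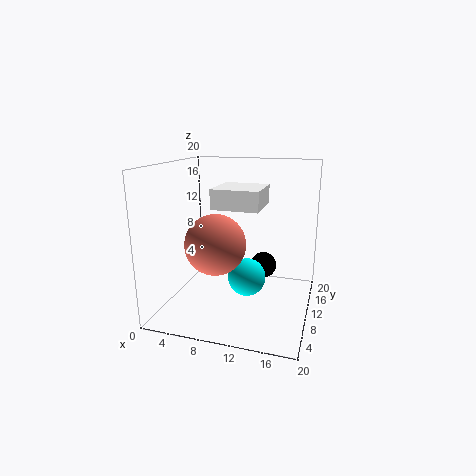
x_1 = 12
y_1 = 7.5
z_1 = 5.5
x_2 = 8
y_2 = 5
z_2 = 15
w_2 = 6
d_2 = 6
x_3 = 12.5
y_3 = 15.5
z_3 = 4
x_4 = 8
y_4 = 6.5
z_4 = 10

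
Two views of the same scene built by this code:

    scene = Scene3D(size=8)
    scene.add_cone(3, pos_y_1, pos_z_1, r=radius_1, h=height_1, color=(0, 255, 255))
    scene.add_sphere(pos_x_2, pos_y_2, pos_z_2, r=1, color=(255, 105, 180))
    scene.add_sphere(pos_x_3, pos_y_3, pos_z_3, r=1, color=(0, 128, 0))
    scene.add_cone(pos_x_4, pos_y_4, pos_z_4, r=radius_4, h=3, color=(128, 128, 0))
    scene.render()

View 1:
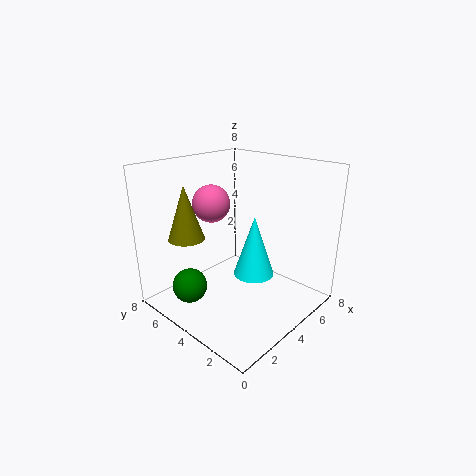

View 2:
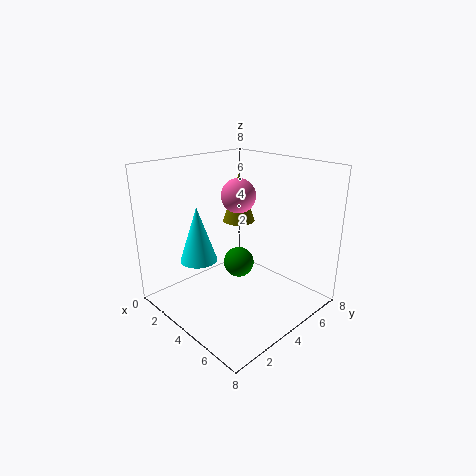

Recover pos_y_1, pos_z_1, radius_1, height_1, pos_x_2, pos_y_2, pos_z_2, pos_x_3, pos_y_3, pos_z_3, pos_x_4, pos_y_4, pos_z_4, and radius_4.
pos_y_1 = 2, pos_z_1 = 3, radius_1 = 1, height_1 = 3, pos_x_2 = 3, pos_y_2 = 5, pos_z_2 = 6, pos_x_3 = 2, pos_y_3 = 6, pos_z_3 = 1, pos_x_4 = 2, pos_y_4 = 6, pos_z_4 = 4, radius_4 = 1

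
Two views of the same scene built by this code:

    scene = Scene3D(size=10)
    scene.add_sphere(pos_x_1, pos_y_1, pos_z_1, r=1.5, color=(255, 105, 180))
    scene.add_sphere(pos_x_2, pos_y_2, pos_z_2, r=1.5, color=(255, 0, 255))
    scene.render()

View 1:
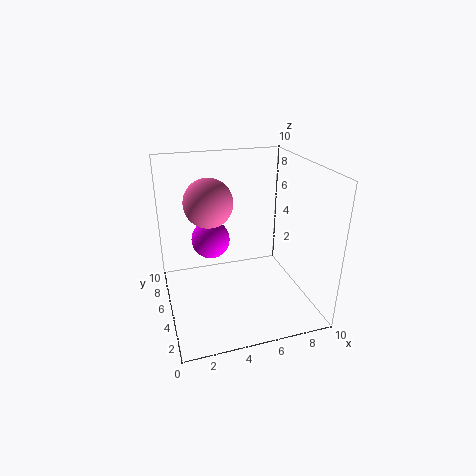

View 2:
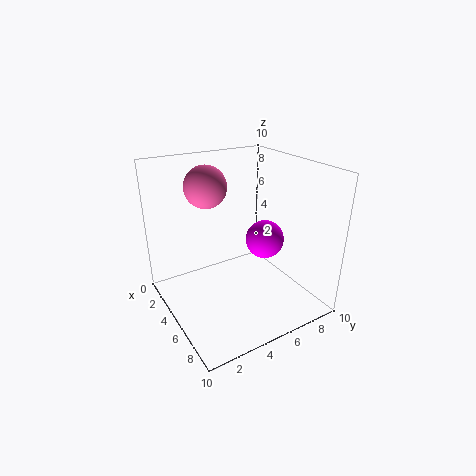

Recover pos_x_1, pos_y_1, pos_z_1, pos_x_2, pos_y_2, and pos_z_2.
pos_x_1 = 2.75
pos_y_1 = 3.75
pos_z_1 = 8.25
pos_x_2 = 3.75
pos_y_2 = 8.25
pos_z_2 = 3.5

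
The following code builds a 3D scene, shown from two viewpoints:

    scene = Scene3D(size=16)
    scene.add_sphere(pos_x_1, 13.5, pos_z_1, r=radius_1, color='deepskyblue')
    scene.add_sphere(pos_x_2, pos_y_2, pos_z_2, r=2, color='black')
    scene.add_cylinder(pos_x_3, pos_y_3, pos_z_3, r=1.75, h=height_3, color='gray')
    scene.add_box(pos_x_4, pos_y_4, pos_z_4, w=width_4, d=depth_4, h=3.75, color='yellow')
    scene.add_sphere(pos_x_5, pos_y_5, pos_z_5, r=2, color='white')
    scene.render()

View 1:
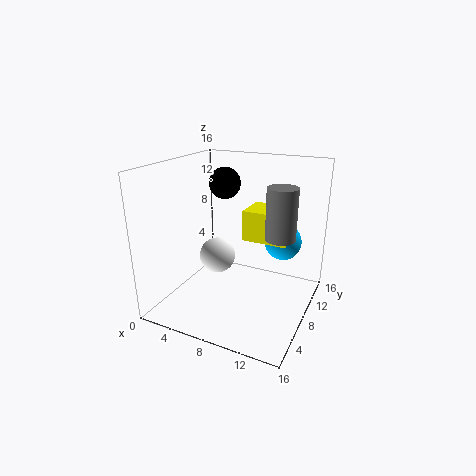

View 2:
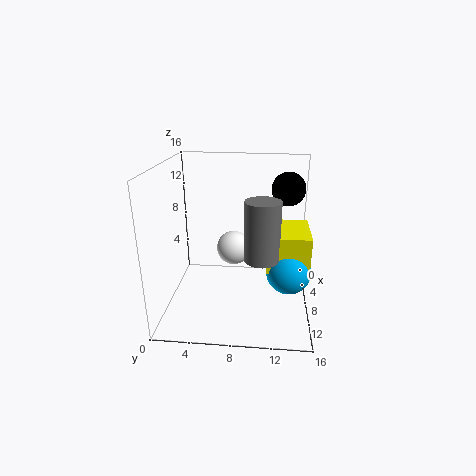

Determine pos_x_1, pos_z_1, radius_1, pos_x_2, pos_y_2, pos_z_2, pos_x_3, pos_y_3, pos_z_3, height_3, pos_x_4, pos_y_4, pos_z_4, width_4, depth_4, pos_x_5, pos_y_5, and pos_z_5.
pos_x_1 = 11.5; pos_z_1 = 6; radius_1 = 2.25; pos_x_2 = 3.5; pos_y_2 = 13.5; pos_z_2 = 12.5; pos_x_3 = 12; pos_y_3 = 10.75; pos_z_3 = 7.5; height_3 = 6; pos_x_4 = 7; pos_y_4 = 11.25; pos_z_4 = 6.25; width_4 = 5.5; depth_4 = 4.25; pos_x_5 = 5.75; pos_y_5 = 7.25; pos_z_5 = 5.75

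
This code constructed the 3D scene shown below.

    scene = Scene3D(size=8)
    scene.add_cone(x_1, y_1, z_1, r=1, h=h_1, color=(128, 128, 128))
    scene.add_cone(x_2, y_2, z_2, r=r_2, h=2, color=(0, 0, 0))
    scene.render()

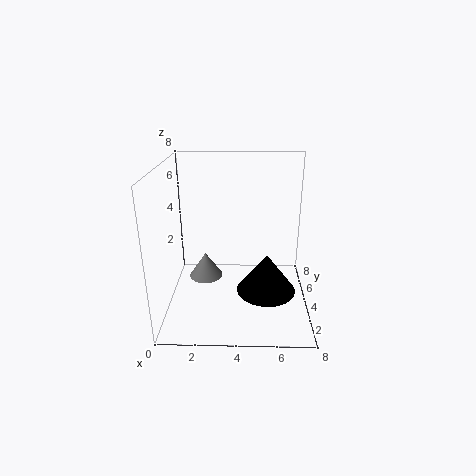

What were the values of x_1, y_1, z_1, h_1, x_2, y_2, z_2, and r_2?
x_1 = 2, y_1 = 5, z_1 = 1, h_1 = 1.5, x_2 = 5.5, y_2 = 2, z_2 = 2, r_2 = 1.5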